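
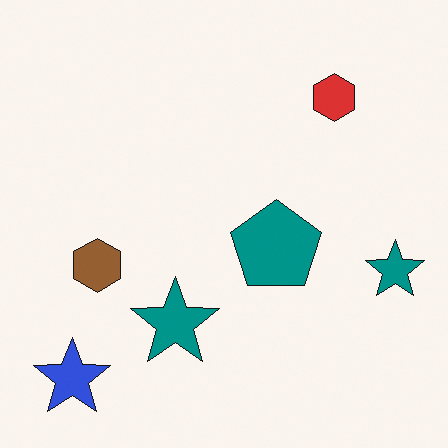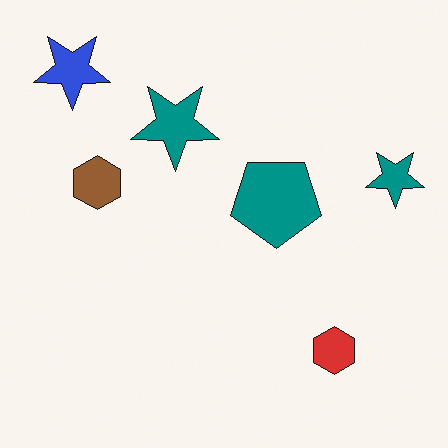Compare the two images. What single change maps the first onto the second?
The second image is the first flipped vertically (top ↔ bottom).

The blue star is in the bottom-left of the first image and the top-left of the second — shapes on opposite sides of the horizontal midline have swapped in a mirror flip.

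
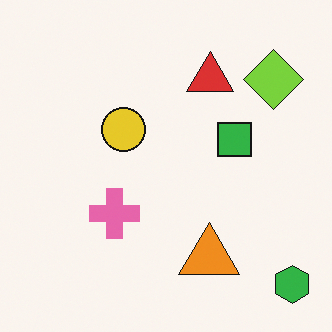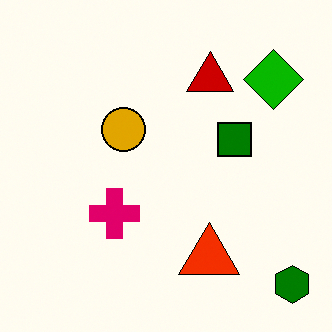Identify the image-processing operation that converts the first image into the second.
The second image is the first boosted in contrast.

Tones are pushed away from mid-grey across the whole image — a global contrast change.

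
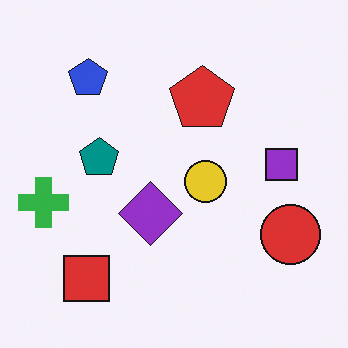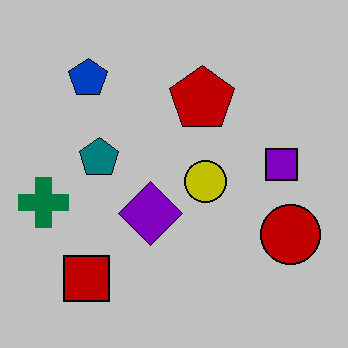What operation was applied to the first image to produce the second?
The second image is the first heavily posterized to just a handful of flat colors.

Each flat color has snapped to a coarser quantized level — most visibly, the near-white background has dropped to a flat grey.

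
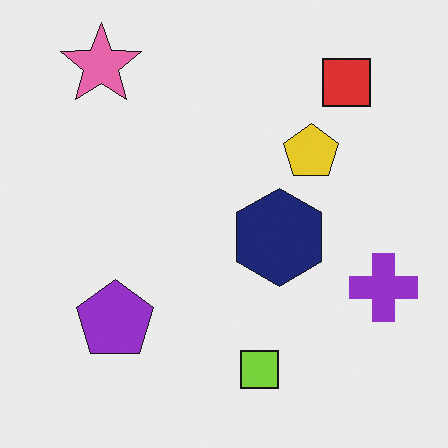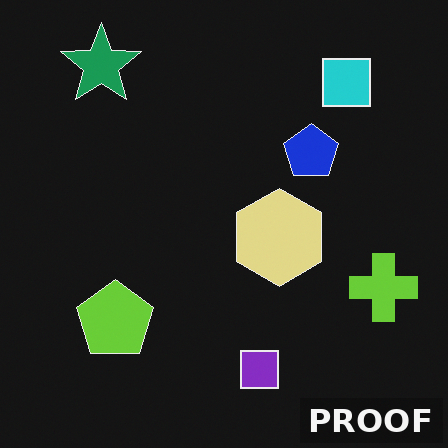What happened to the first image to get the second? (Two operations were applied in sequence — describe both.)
The image was color-inverted (negative), then watermarked with the text "PROOF" in the lower-right corner.

The light background has become dark and every shape's color is its complement — a photographic negative. A dark label reading "PROOF" appears in the lower-right corner.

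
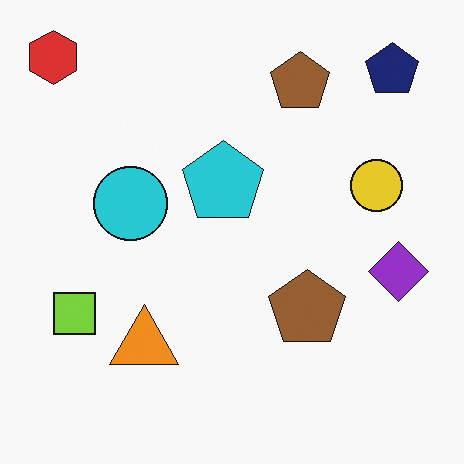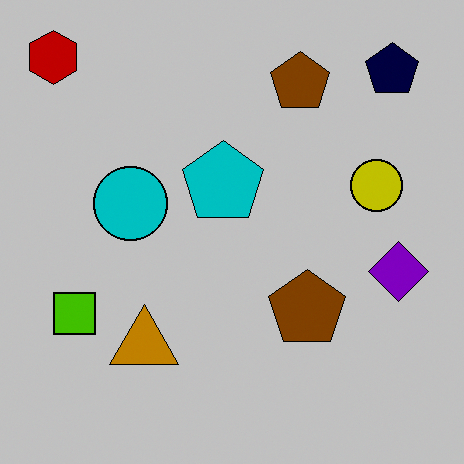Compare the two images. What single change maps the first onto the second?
Heavily posterized to just a handful of flat colors.

Each flat color has snapped to a coarser quantized level — most visibly, the near-white background has dropped to a flat grey.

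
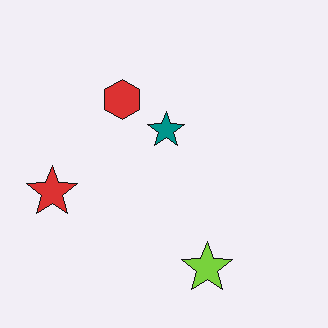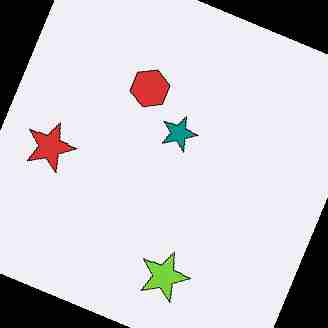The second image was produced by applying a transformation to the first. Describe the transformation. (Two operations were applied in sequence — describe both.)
It was rotated clockwise by a clearly visible amount, then degraded with heavy JPEG compression.

Every shape is tilted by the same angle and the image corners show triangular fill wedges — a whole-image rotation by a non-right angle. Blocky 8×8 compression artifacts appear around shape edges and the flat background shows ringing — characteristic JPEG degradation.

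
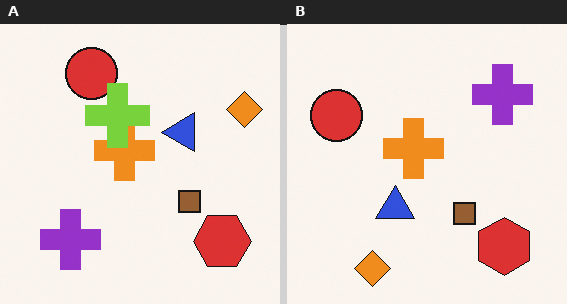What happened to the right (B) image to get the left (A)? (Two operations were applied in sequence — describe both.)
The left (A) image is the right (B) transposed (reflected across the top-left ↔ bottom-right diagonal), then overlaid with an additional lime cross.

Shapes have swapped their row and column positions — what was in the top-right is now in the bottom-left — a diagonal reflection. A lime cross appears in the left (A) image that is absent from the right (B).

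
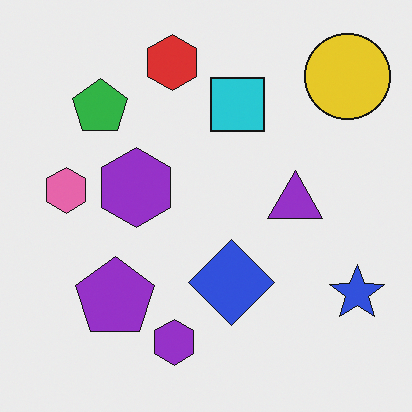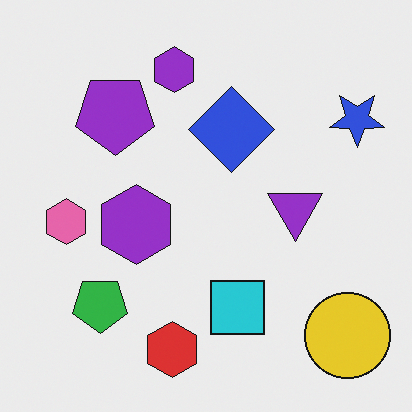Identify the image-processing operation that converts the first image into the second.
Flipped vertically (top ↔ bottom).

The red hexagon is in the top of the first image and the bottom of the second — shapes on opposite sides of the horizontal midline have swapped in a mirror flip.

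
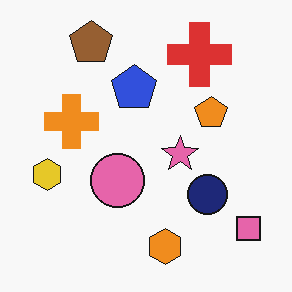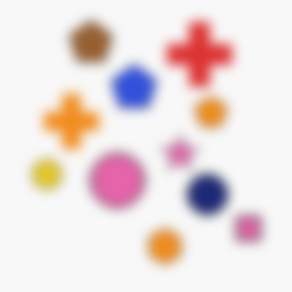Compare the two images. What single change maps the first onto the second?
The transformation is: heavily blurred.

Shape edges and outlines are uniformly softened across the whole image.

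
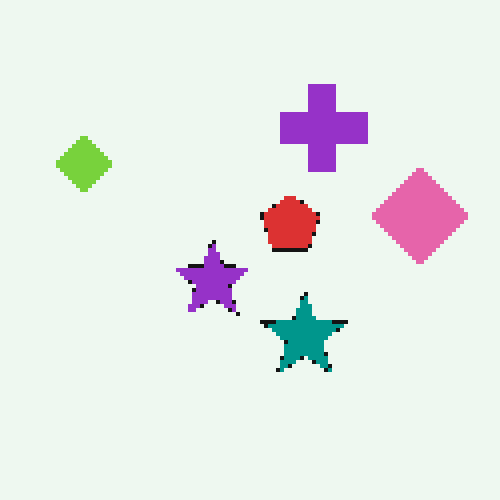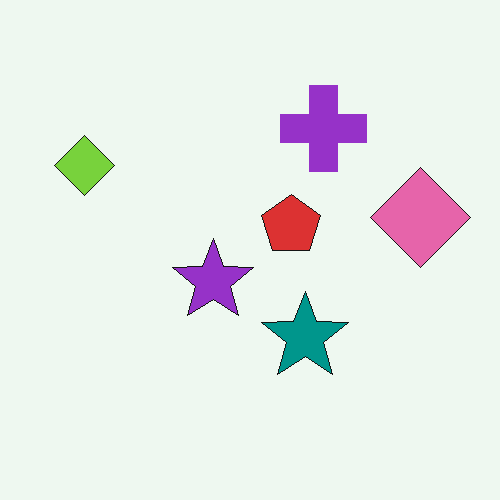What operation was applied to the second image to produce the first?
The image was lightly pixelated (a mild mosaic effect).

Shapes are reduced to large square blocks; fine edges and outlines are lost — a downscale-then-upscale (mosaic) effect.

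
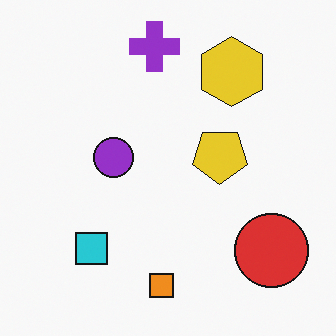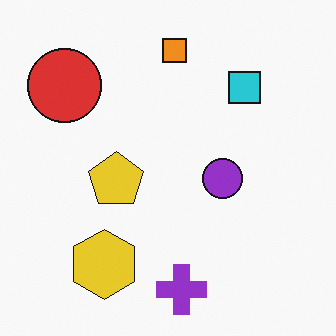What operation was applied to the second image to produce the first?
The transformation is: rotated 180°.

The red circle sits in the top-left of the second image and the bottom-right of the first — consistent with a whole-image 180° rotation.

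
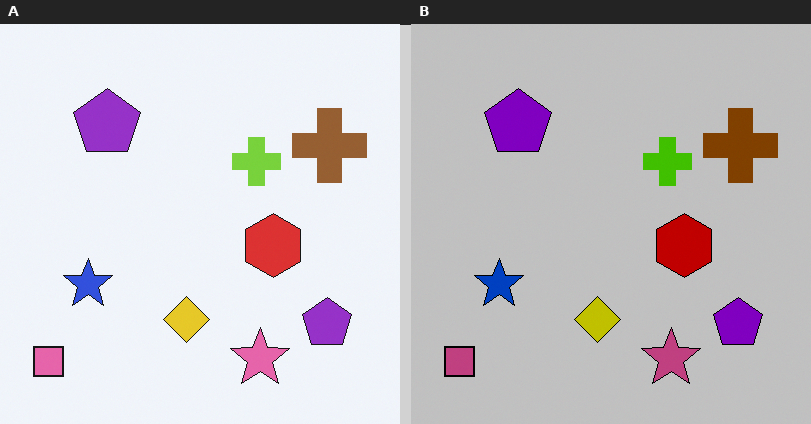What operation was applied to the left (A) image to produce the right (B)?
It was aggressively posterized.

Each flat color has snapped to a coarser quantized level — most visibly, the near-white background has dropped to a flat grey.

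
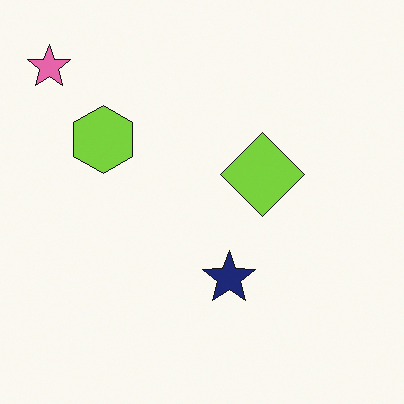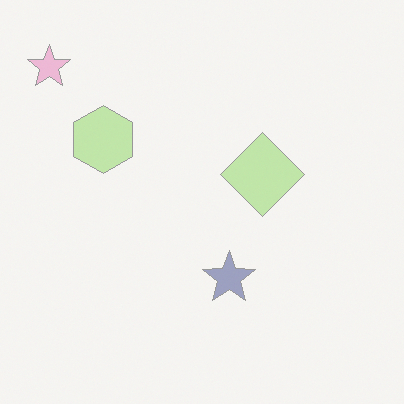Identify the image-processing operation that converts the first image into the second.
It was given much lower contrast.

Tones are pushed toward mid-grey across the whole image — a global contrast change.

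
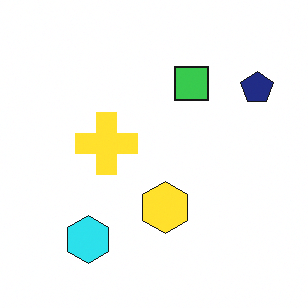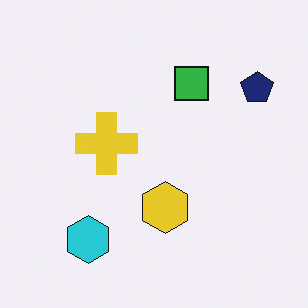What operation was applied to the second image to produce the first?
Slightly brightened.

Every pixel — background and shapes alike — is uniformly brightened.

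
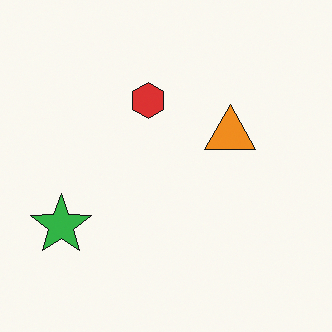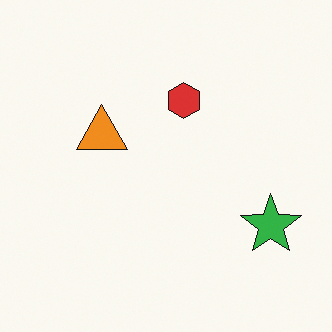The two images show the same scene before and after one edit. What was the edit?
This is the original image flipped horizontally (left ↔ right).

The green star is in the bottom-left of the first image and the bottom-right of the second — shapes on opposite sides of the vertical midline have swapped in a mirror flip.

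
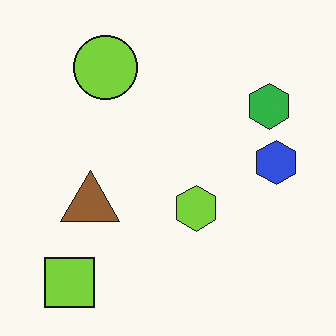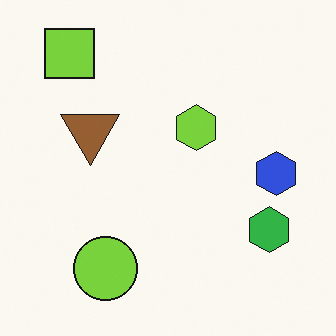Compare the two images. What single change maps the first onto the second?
The second image is the first flipped vertically (top ↔ bottom).

The lime square is in the bottom-left of the first image and the top-left of the second — shapes on opposite sides of the horizontal midline have swapped in a mirror flip.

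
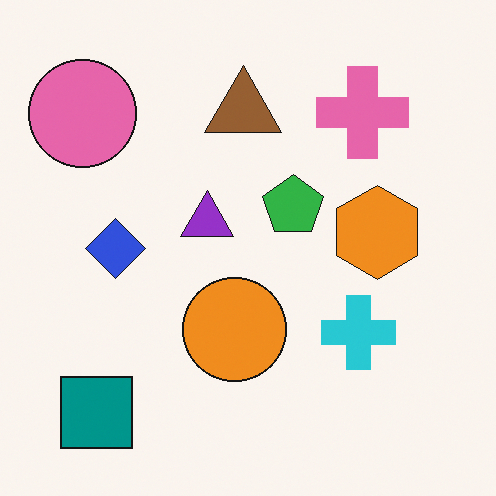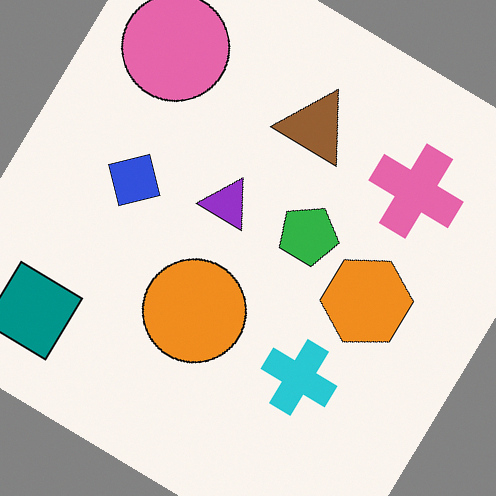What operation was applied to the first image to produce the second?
The transformation is: rotated clockwise by a large amount — several tens of degrees.

Every shape is tilted by the same angle and the image corners show triangular fill wedges — a whole-image rotation by a non-right angle.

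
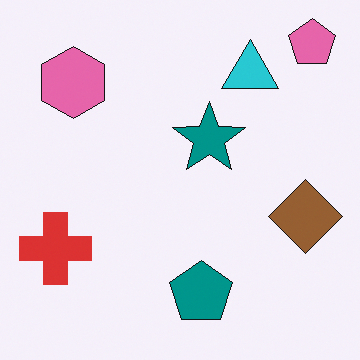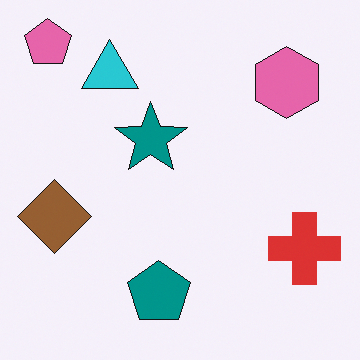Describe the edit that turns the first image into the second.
It was flipped horizontally (left ↔ right).

The pink pentagon is in the top-right of the first image and the top-left of the second — shapes on opposite sides of the vertical midline have swapped in a mirror flip.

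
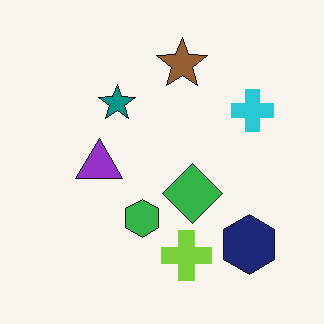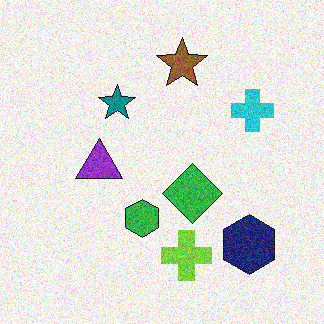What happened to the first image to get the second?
Degraded with moderate additive noise.

Random speckle covers the whole image, including the flat background.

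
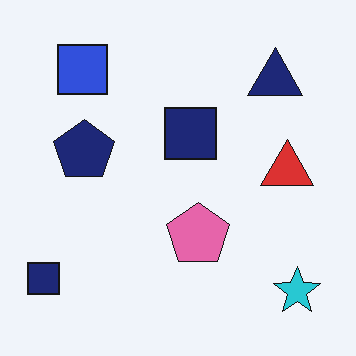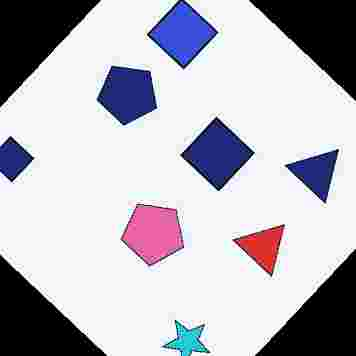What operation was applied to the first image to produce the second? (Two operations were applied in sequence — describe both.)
It was rotated clockwise by a large amount — several tens of degrees, then heavily JPEG-compressed with obvious blocking artifacts.

Every shape is tilted by the same angle and the image corners show triangular fill wedges — a whole-image rotation by a non-right angle. Blocky 8×8 compression artifacts appear around shape edges and the flat background shows ringing — characteristic JPEG degradation.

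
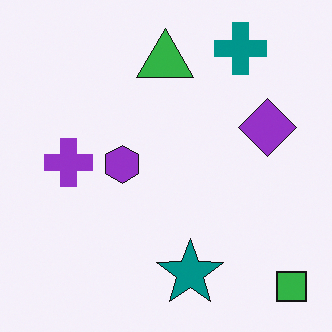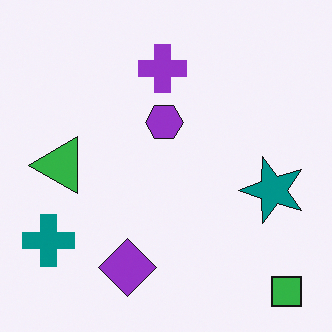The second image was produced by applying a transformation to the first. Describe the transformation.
The image was transposed (reflected across the top-left ↔ bottom-right diagonal).

Shapes have swapped their row and column positions — what was in the top-right is now in the bottom-left — a diagonal reflection.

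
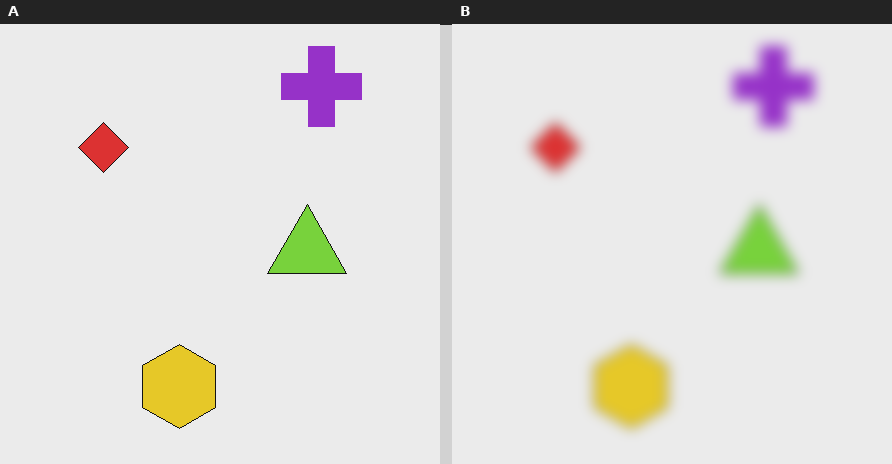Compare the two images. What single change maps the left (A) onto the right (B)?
The right (B) image is the left (A) strongly gaussian-blurred.

Shape edges and outlines are uniformly softened across the whole image.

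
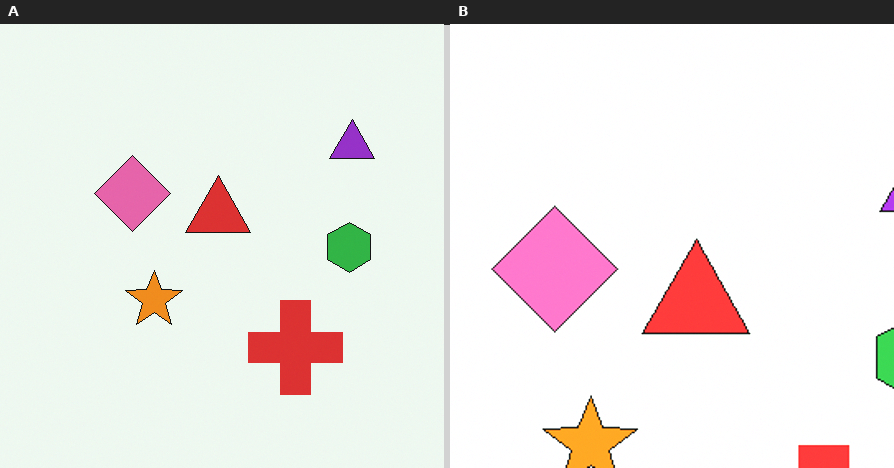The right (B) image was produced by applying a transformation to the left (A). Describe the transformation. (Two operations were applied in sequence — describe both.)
This is the original image cropped tightly and scaled back up, then brightened a little.

The visible shapes are larger and the field of view is narrower; shapes near the original edges may be partly or wholly outside the frame — a crop-and-rescale. Every pixel — background and shapes alike — is uniformly brightened.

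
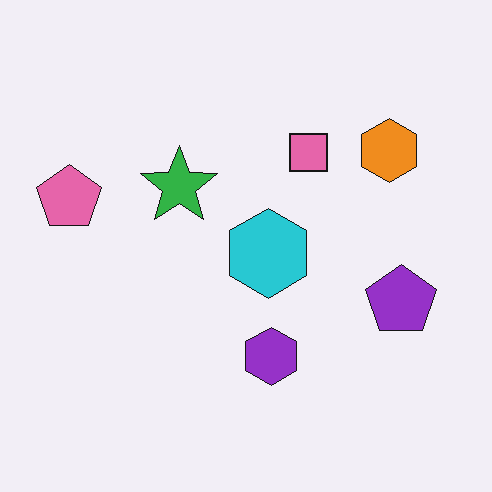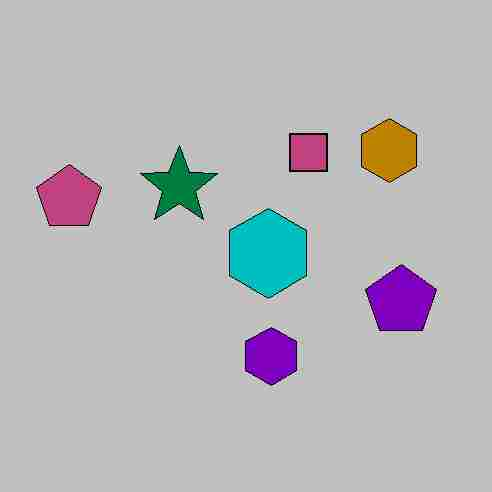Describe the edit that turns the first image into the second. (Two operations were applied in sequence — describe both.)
Aggressively posterized, then degraded with heavy JPEG compression.

Each flat color has snapped to a coarser quantized level — most visibly, the near-white background has dropped to a flat grey. Blocky 8×8 compression artifacts appear around shape edges and the flat background shows ringing — characteristic JPEG degradation.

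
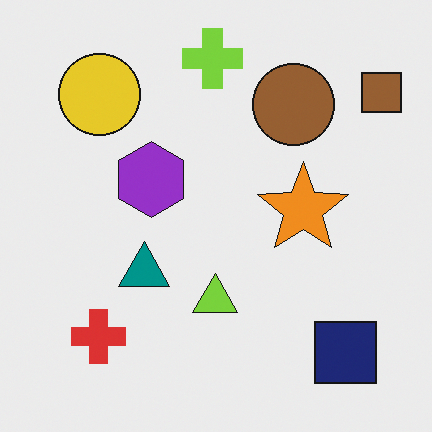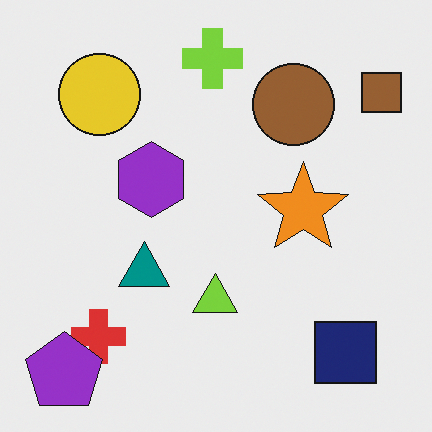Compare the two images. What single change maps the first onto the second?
The image was overlaid with an additional purple pentagon.

A purple pentagon appears in the second image that is absent from the first.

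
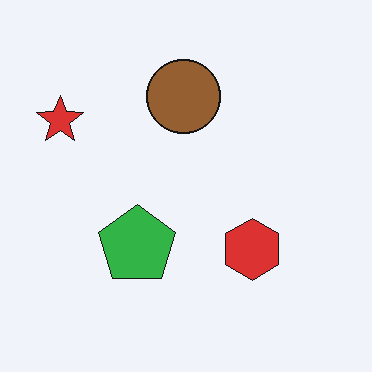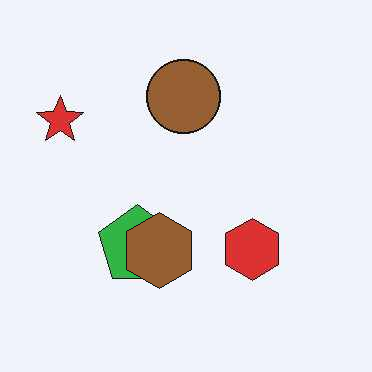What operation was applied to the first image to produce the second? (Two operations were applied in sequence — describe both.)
The image was given moderate JPEG compression, then overlaid with an additional brown hexagon.

Blocky 8×8 compression artifacts appear around shape edges and the flat background shows ringing — characteristic JPEG degradation. A brown hexagon appears in the second image that is absent from the first.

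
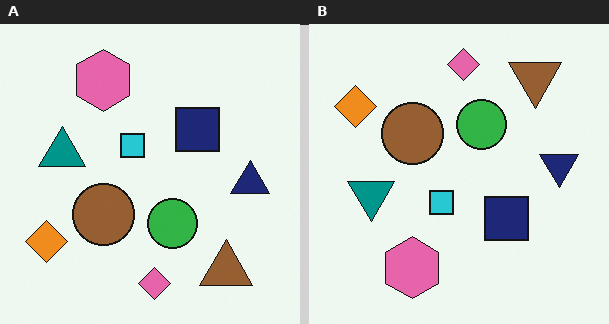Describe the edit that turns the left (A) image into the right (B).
The right (B) image is the left (A) flipped vertically (top ↔ bottom).

The pink diamond is in the bottom of the left (A) image and the top of the right (B) — shapes on opposite sides of the horizontal midline have swapped in a mirror flip.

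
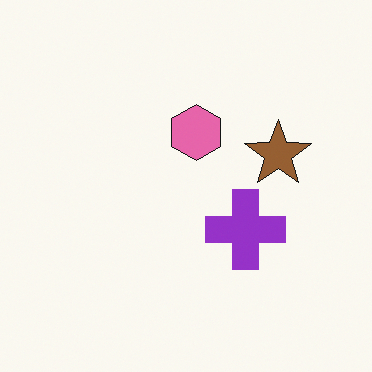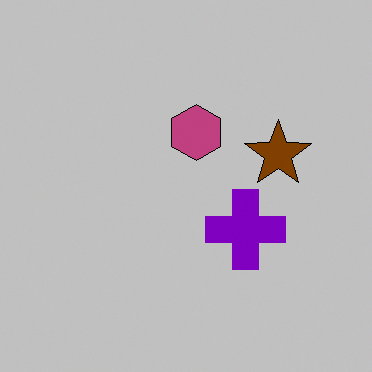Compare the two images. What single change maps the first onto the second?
It was aggressively posterized.

Each flat color has snapped to a coarser quantized level — most visibly, the near-white background has dropped to a flat grey.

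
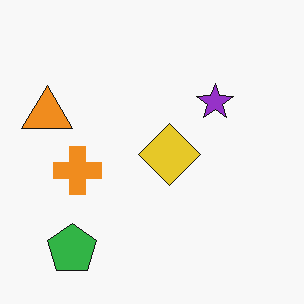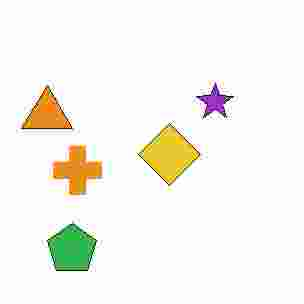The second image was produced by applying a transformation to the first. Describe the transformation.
The second image is the first heavily JPEG-compressed with obvious blocking artifacts.

Blocky 8×8 compression artifacts appear around shape edges and the flat background shows ringing — characteristic JPEG degradation.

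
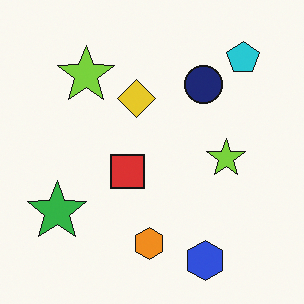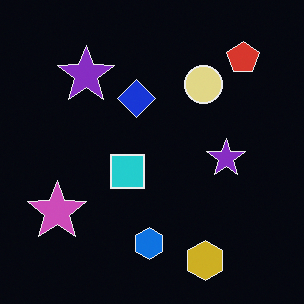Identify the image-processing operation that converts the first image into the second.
It was color-inverted (negative).

The light background has become dark and every shape's color is its complement — a photographic negative.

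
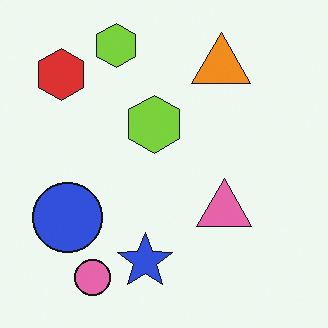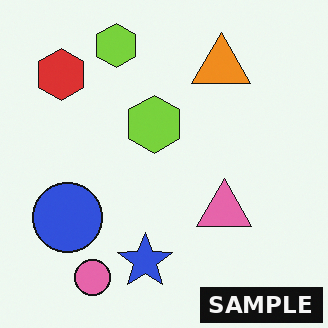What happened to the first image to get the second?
The image was watermarked with the text "SAMPLE" in the lower-right corner.

A dark label reading "SAMPLE" appears in the lower-right corner.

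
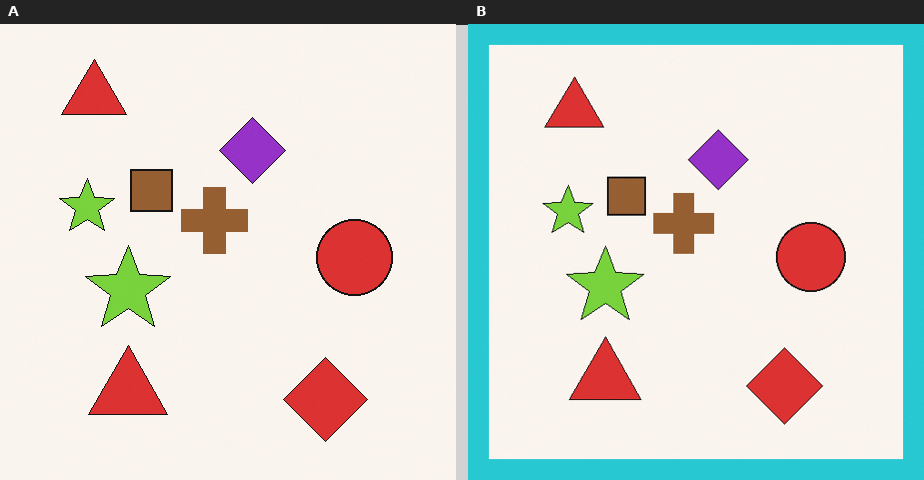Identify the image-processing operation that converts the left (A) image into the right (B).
The transformation is: framed with a cyan border.

A solid cyan frame runs around the edge of the right (B) image, with the content slightly shrunk inside it.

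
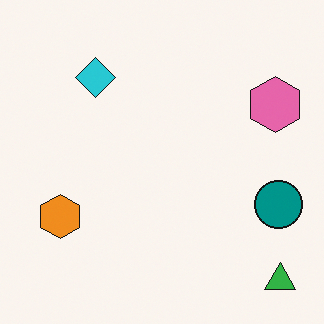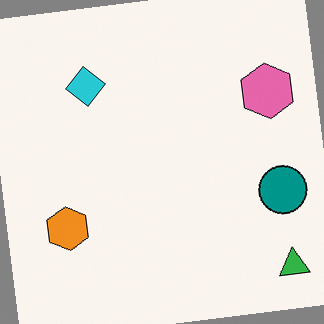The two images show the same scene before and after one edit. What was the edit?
The image was rotated counter-clockwise by a small amount.

Every shape is tilted by the same angle and the image corners show triangular fill wedges — a whole-image rotation by a non-right angle.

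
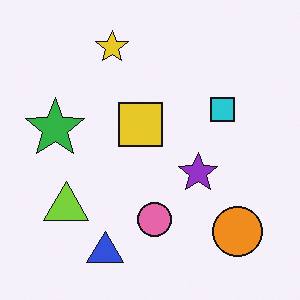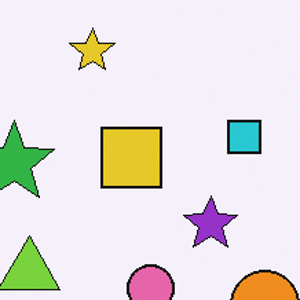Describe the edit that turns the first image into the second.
The image was cropped slightly and scaled back up.

The visible shapes are larger and the field of view is narrower; shapes near the original edges may be partly or wholly outside the frame — a crop-and-rescale.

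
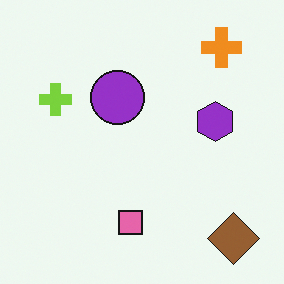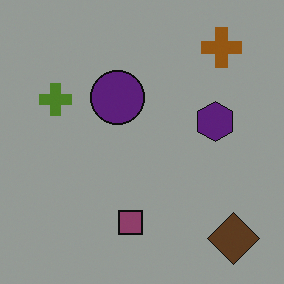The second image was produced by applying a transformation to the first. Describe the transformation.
This is the original image darkened a lot.

Every pixel — background and shapes alike — is uniformly darkened.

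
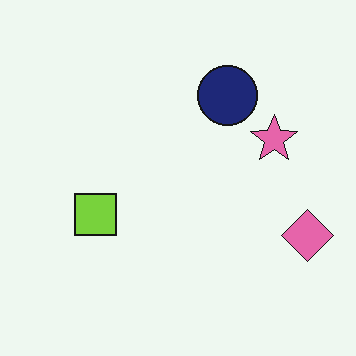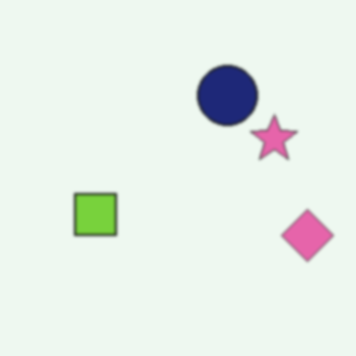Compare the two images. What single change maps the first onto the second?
The transformation is: given a subtle gaussian blur.

Shape edges and outlines are uniformly softened across the whole image.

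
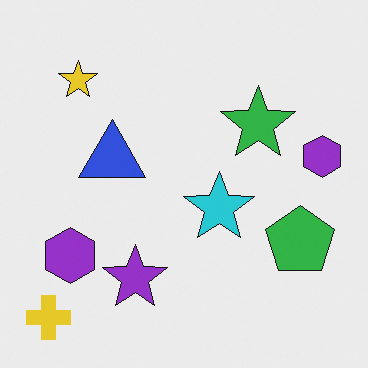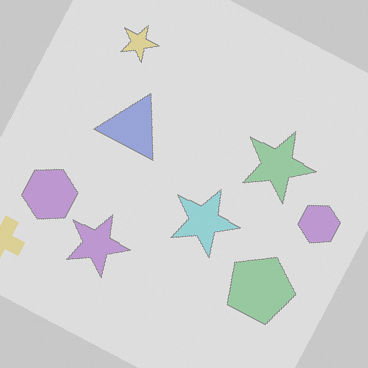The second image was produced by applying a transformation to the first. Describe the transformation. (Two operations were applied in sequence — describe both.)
This is the original image rotated clockwise by a moderate amount, then given much lower contrast.

Every shape is tilted by the same angle and the image corners show triangular fill wedges — a whole-image rotation by a non-right angle. Tones are pushed toward mid-grey across the whole image — a global contrast change.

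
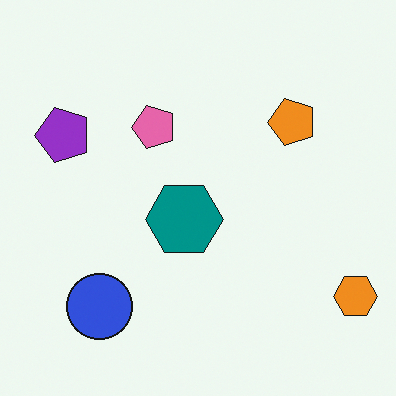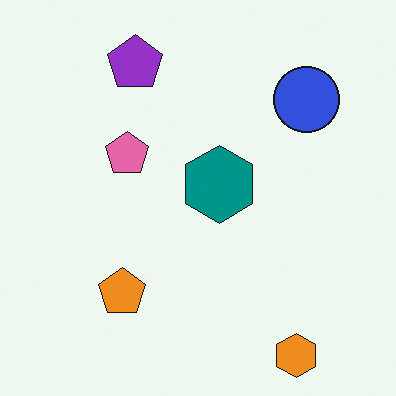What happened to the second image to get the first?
It was transposed (reflected across the top-left ↔ bottom-right diagonal).

Shapes have swapped their row and column positions — what was in the top-right is now in the bottom-left — a diagonal reflection.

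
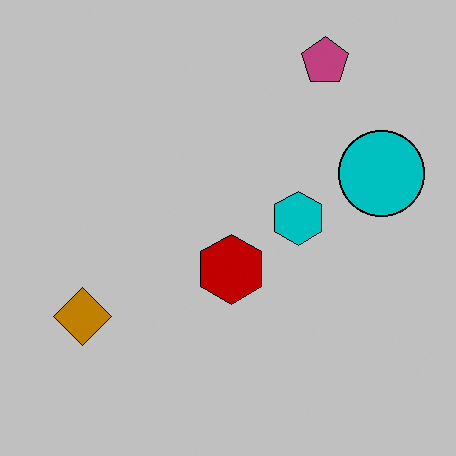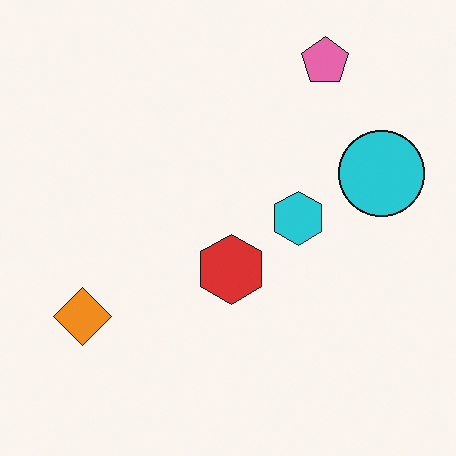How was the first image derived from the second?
This is the original image heavily posterized to just a handful of flat colors.

Each flat color has snapped to a coarser quantized level — most visibly, the near-white background has dropped to a flat grey.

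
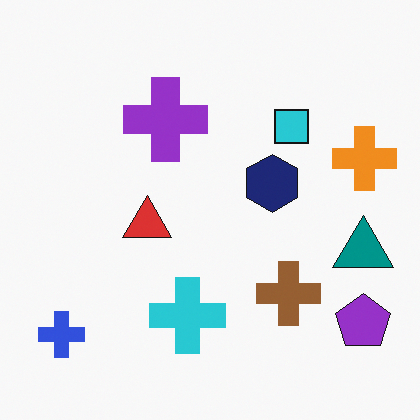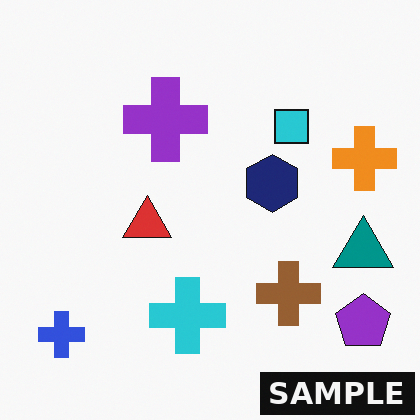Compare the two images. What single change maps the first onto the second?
The image was watermarked with the text "SAMPLE" in the lower-right corner.

A dark label reading "SAMPLE" appears in the lower-right corner.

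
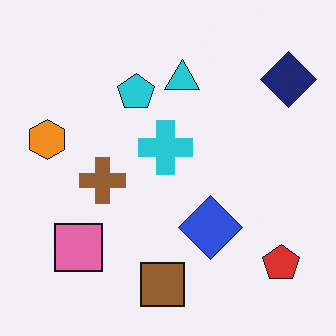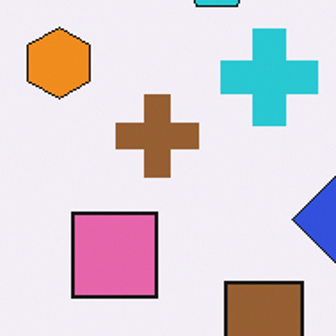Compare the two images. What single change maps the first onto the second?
The transformation is: cropped to a noticeably smaller region and rescaled.

The visible shapes are larger and the field of view is narrower; shapes near the original edges may be partly or wholly outside the frame — a crop-and-rescale.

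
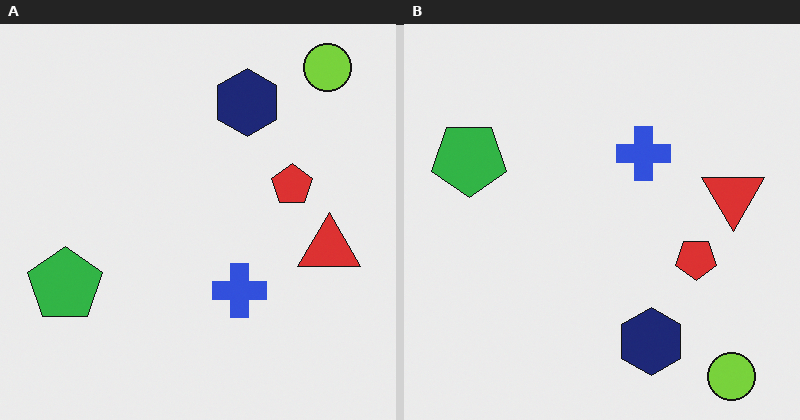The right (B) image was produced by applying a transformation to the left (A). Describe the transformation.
Flipped vertically (top ↔ bottom).

The lime circle is in the top-right of the left (A) image and the bottom-right of the right (B) — shapes on opposite sides of the horizontal midline have swapped in a mirror flip.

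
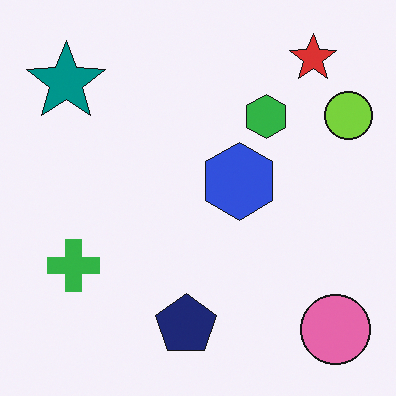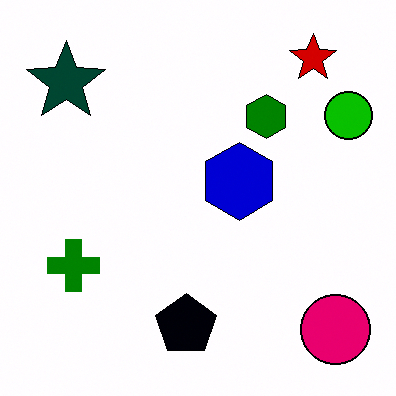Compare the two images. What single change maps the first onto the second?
The image was boosted in contrast.

Tones are pushed away from mid-grey across the whole image — a global contrast change.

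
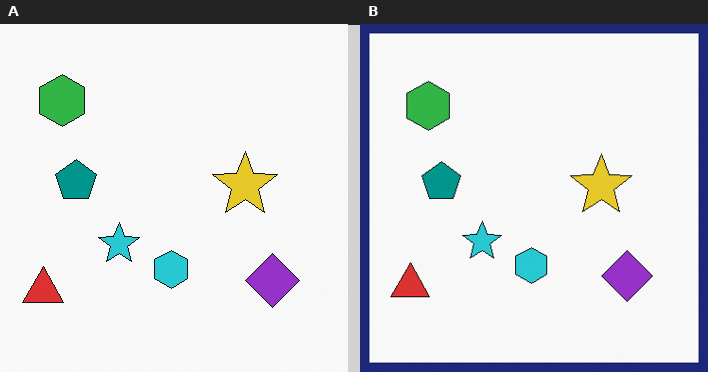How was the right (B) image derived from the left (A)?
The right (B) image is the left (A) framed with a navy border.

A solid navy frame runs around the edge of the right (B) image, with the content slightly shrunk inside it.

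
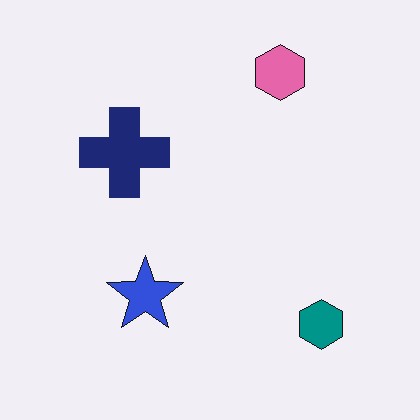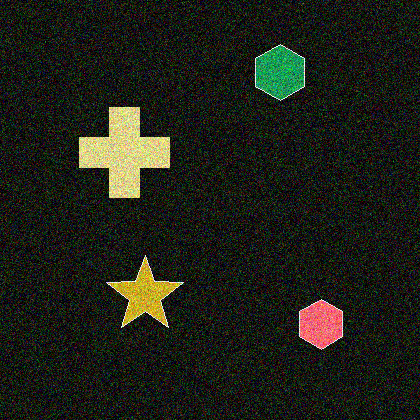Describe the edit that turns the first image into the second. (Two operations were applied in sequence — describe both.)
The image was degraded with a thick layer of grain, then color-inverted (negative).

Random speckle covers the whole image, including the flat background. The light background has become dark and every shape's color is its complement — a photographic negative.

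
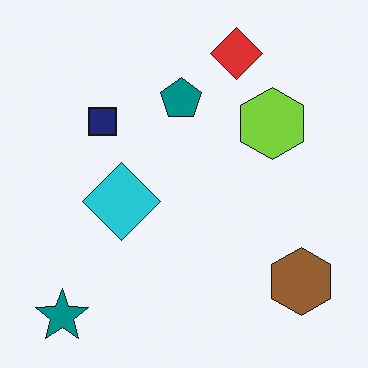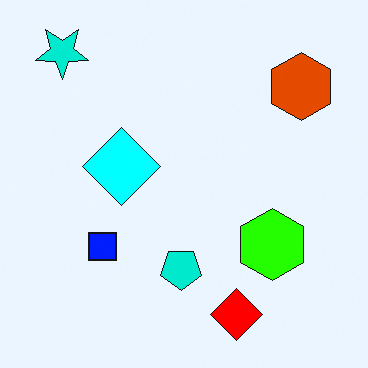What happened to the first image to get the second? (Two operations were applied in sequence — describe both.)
The image was flipped vertically (top ↔ bottom), then heavily oversaturated.

The teal star is in the bottom-left of the first image and the top-left of the second — shapes on opposite sides of the horizontal midline have swapped in a mirror flip. All colors are more vivid — a global saturation change.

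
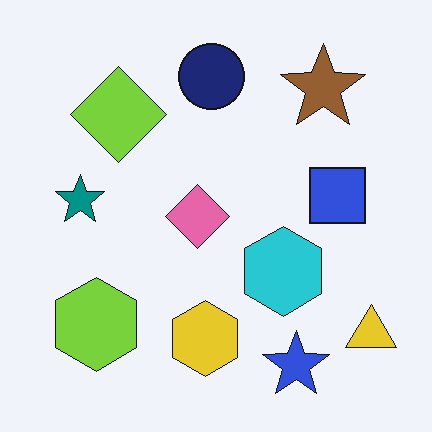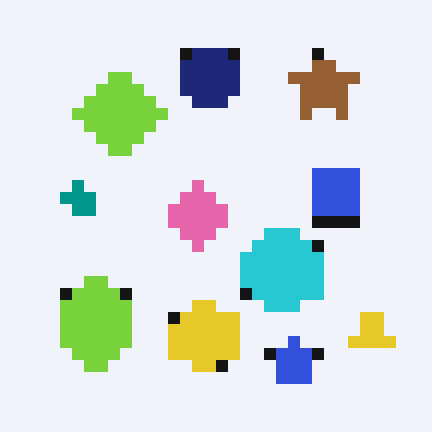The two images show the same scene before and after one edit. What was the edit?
The second image is the first heavily pixelated into large blocks.

Shapes are reduced to large square blocks; fine edges and outlines are lost — a downscale-then-upscale (mosaic) effect.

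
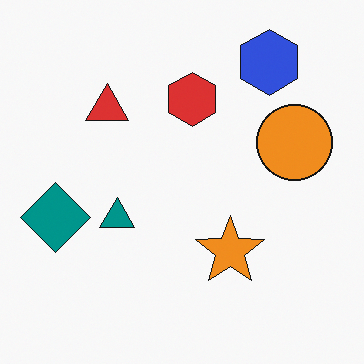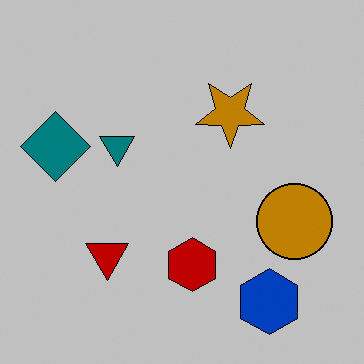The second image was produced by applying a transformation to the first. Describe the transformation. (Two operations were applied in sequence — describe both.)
The transformation is: flipped vertically (top ↔ bottom), then heavily posterized to just a handful of flat colors.

The blue hexagon is in the top-right of the first image and the bottom-right of the second — shapes on opposite sides of the horizontal midline have swapped in a mirror flip. Each flat color has snapped to a coarser quantized level — most visibly, the near-white background has dropped to a flat grey.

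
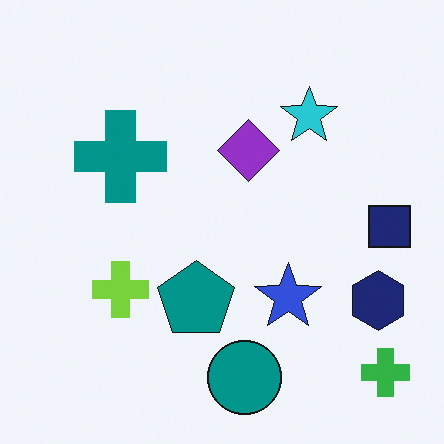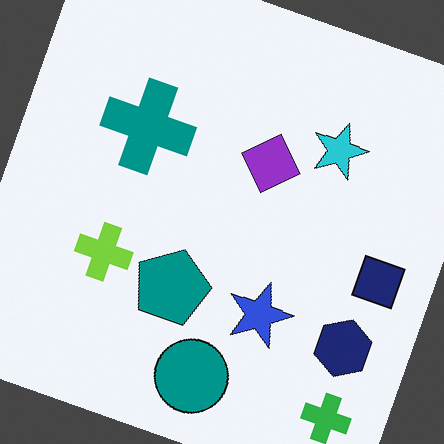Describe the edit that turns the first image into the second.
It was rotated clockwise by a clearly visible amount.

Every shape is tilted by the same angle and the image corners show triangular fill wedges — a whole-image rotation by a non-right angle.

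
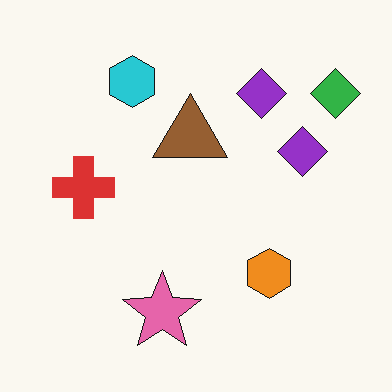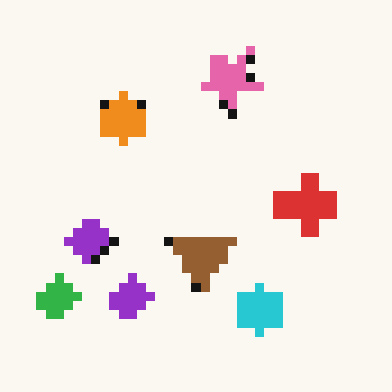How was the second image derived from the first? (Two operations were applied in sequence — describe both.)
It was heavily pixelated into large blocks, then rotated 180°.

Shapes are reduced to large square blocks; fine edges and outlines are lost — a downscale-then-upscale (mosaic) effect. The green diamond sits in the top-right of the first image and the bottom-left of the second — consistent with a whole-image 180° rotation.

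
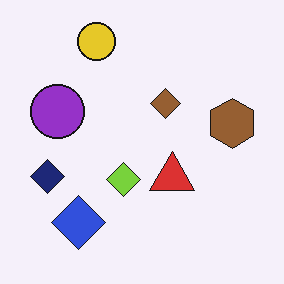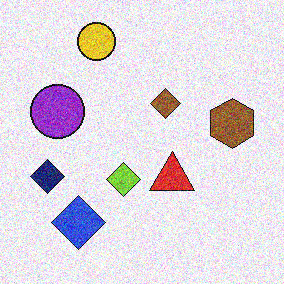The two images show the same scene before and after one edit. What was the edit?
This is the original image degraded with strong gaussian noise.

Random speckle covers the whole image, including the flat background.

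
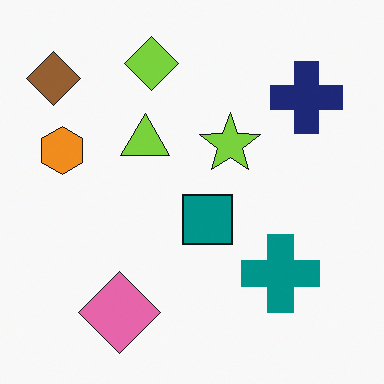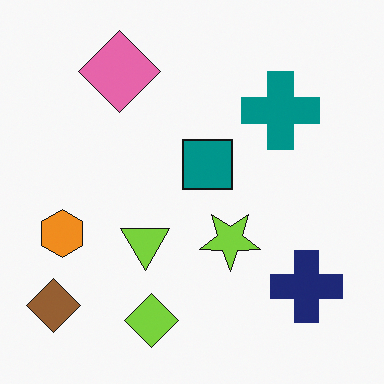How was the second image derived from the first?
The image was flipped vertically (top ↔ bottom).

The lime diamond is in the top of the first image and the bottom of the second — shapes on opposite sides of the horizontal midline have swapped in a mirror flip.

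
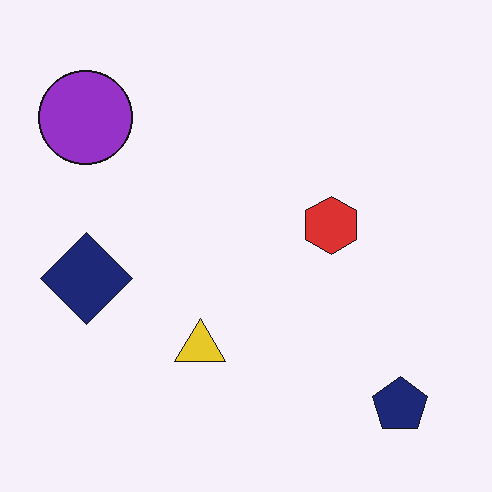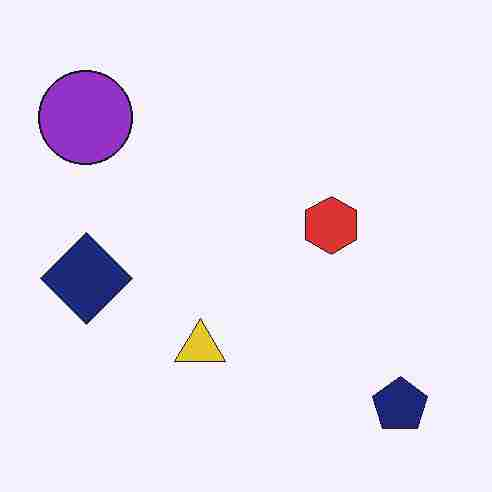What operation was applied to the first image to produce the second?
This is the original image heavily JPEG-compressed with obvious blocking artifacts.

Blocky 8×8 compression artifacts appear around shape edges and the flat background shows ringing — characteristic JPEG degradation.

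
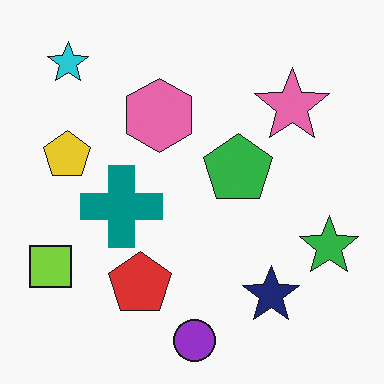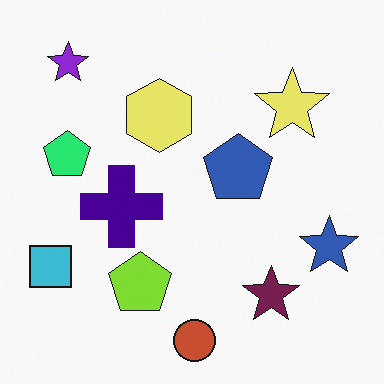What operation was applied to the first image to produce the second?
It was hue-shifted through roughly a third of the color wheel.

Every shape's color has rotated by the same amount around the hue wheel — a uniform hue shift.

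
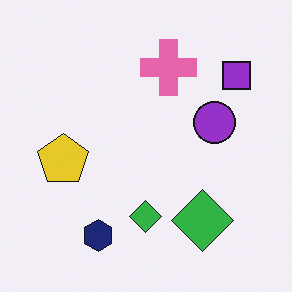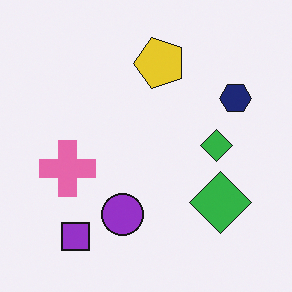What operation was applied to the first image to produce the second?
The second image is the first transposed (reflected across the top-left ↔ bottom-right diagonal).

Shapes have swapped their row and column positions — what was in the top-right is now in the bottom-left — a diagonal reflection.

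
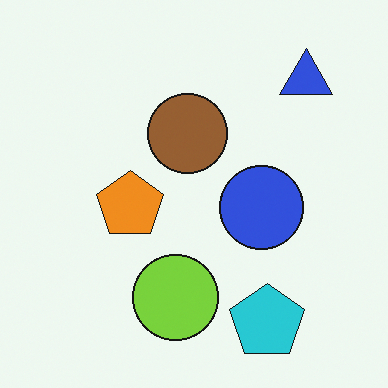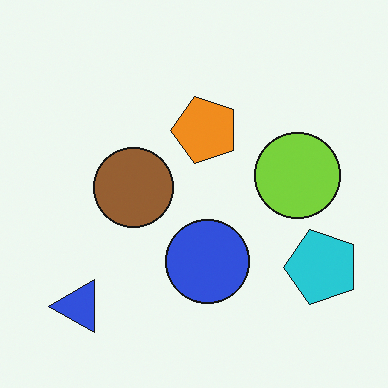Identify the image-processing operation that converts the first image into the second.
The transformation is: transposed (reflected across the top-left ↔ bottom-right diagonal).

Shapes have swapped their row and column positions — what was in the top-right is now in the bottom-left — a diagonal reflection.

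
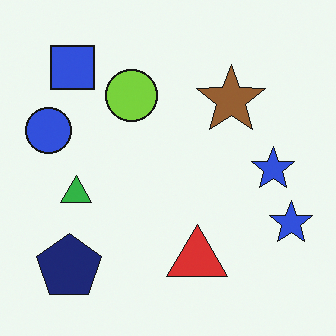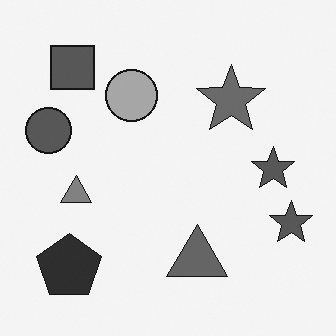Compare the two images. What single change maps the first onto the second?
The image was converted to grayscale.

All color is removed — every shape is now a shade of grey.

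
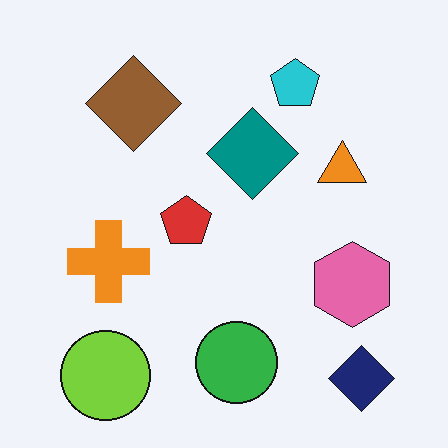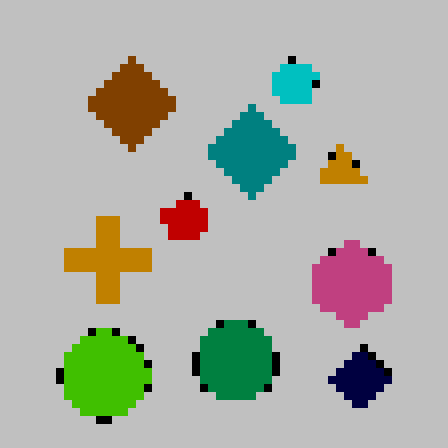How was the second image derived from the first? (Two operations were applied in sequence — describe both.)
The image was aggressively posterized, then moderately pixelated.

Each flat color has snapped to a coarser quantized level — most visibly, the near-white background has dropped to a flat grey. Shapes are reduced to large square blocks; fine edges and outlines are lost — a downscale-then-upscale (mosaic) effect.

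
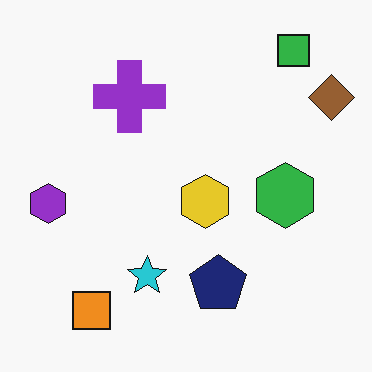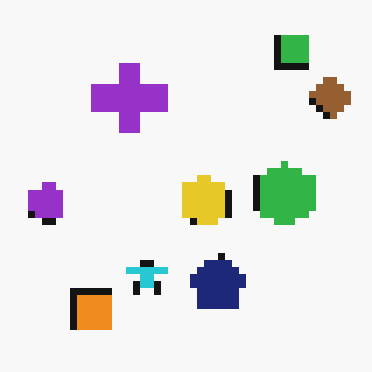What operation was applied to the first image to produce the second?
This is the original image pixelated into visible square blocks.

Shapes are reduced to large square blocks; fine edges and outlines are lost — a downscale-then-upscale (mosaic) effect.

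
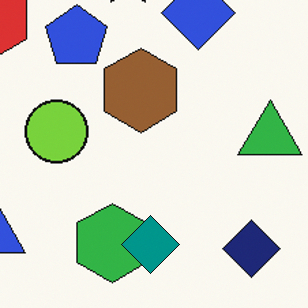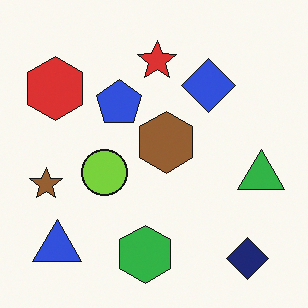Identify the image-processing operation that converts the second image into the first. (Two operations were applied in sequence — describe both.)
This is the original image cropped to a modestly smaller region and rescaled, then overlaid with an additional teal diamond.

The visible shapes are larger and the field of view is narrower; shapes near the original edges may be partly or wholly outside the frame — a crop-and-rescale. A teal diamond appears in the first image that is absent from the second.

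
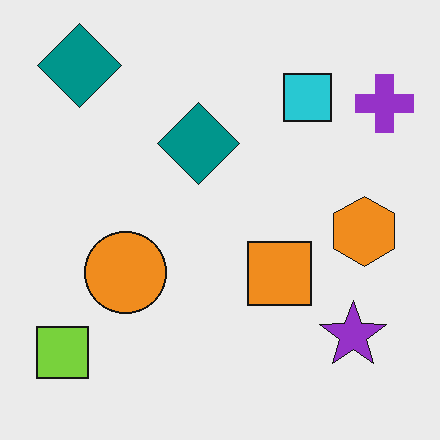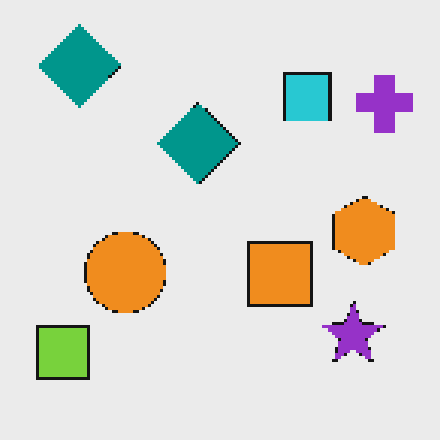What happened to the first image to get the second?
The transformation is: lightly pixelated (a mild mosaic effect).

Shapes are reduced to large square blocks; fine edges and outlines are lost — a downscale-then-upscale (mosaic) effect.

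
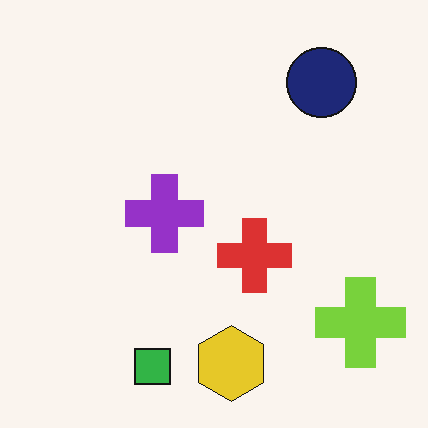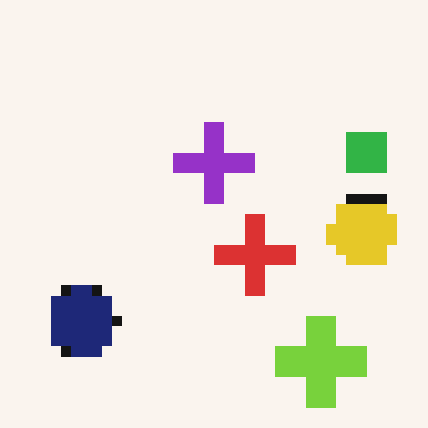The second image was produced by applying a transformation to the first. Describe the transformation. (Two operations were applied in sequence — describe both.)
Coarsely pixelated, then transposed (reflected across the top-left ↔ bottom-right diagonal).

Shapes are reduced to large square blocks; fine edges and outlines are lost — a downscale-then-upscale (mosaic) effect. Shapes have swapped their row and column positions — what was in the top-right is now in the bottom-left — a diagonal reflection.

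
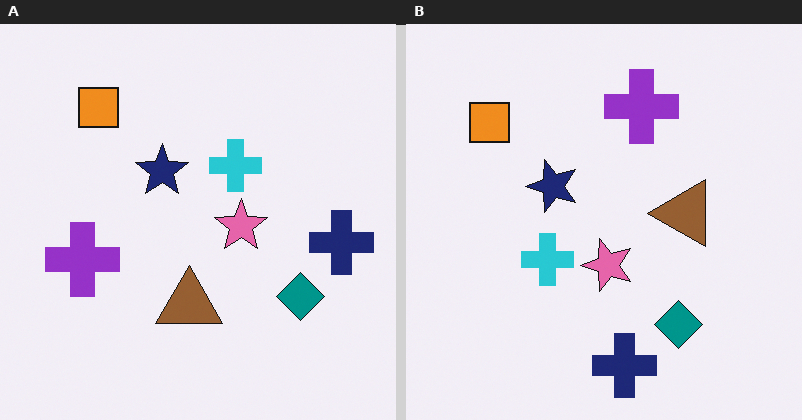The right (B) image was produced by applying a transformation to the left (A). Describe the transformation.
The right (B) image is the left (A) transposed (reflected across the top-left ↔ bottom-right diagonal).

Shapes have swapped their row and column positions — what was in the top-right is now in the bottom-left — a diagonal reflection.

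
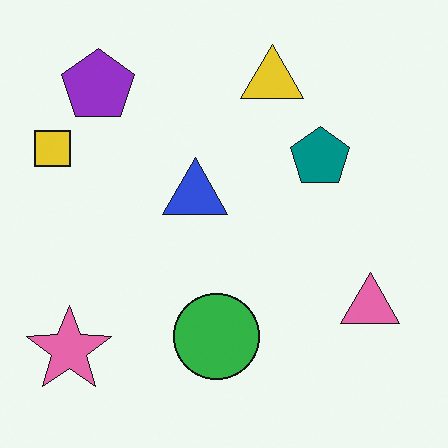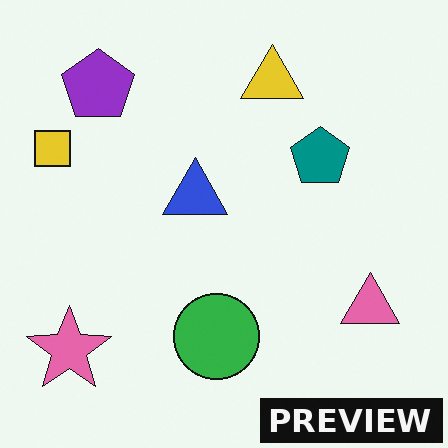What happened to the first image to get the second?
The second image is the first watermarked with the text "PREVIEW" in the lower-right corner.

A dark label reading "PREVIEW" appears in the lower-right corner.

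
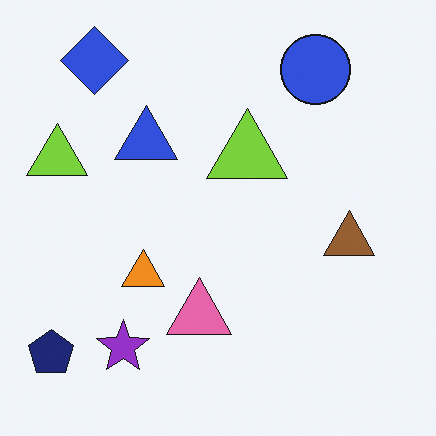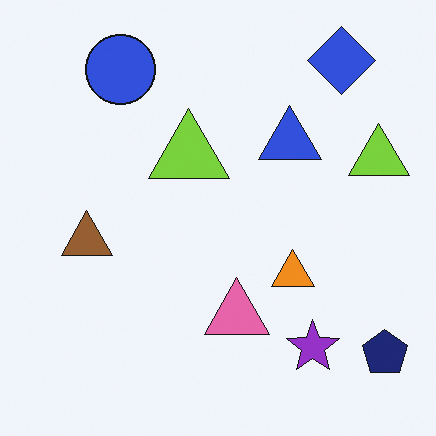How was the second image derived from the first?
Flipped horizontally (left ↔ right).

The navy pentagon is in the bottom-left of the first image and the bottom-right of the second — shapes on opposite sides of the vertical midline have swapped in a mirror flip.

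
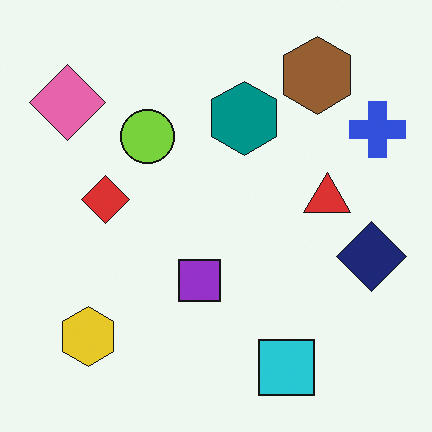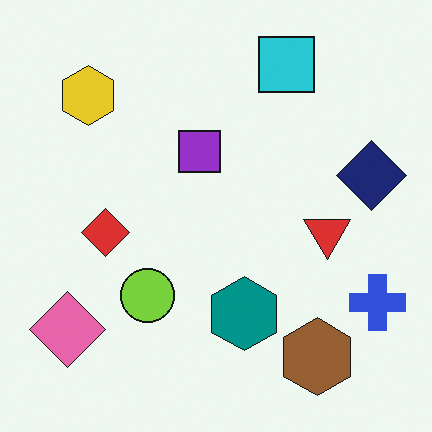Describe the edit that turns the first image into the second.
The image was flipped vertically (top ↔ bottom).

The cyan square is in the bottom of the first image and the top of the second — shapes on opposite sides of the horizontal midline have swapped in a mirror flip.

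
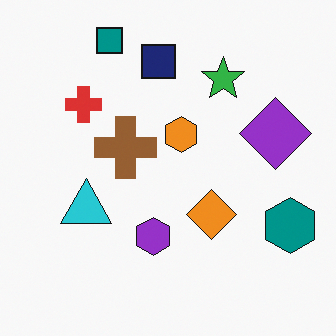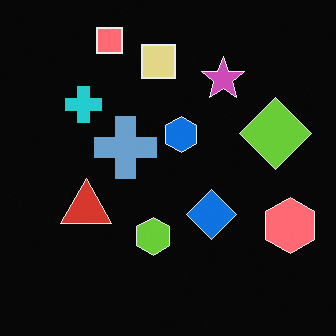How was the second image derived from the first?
This is the original image color-inverted (negative).

The light background has become dark and every shape's color is its complement — a photographic negative.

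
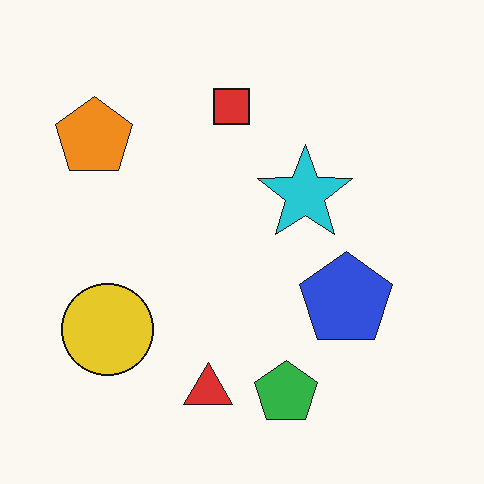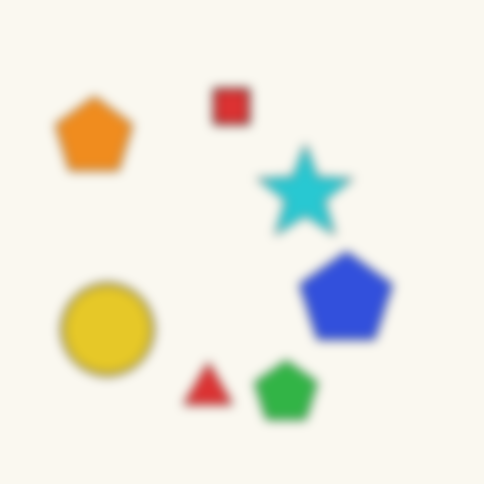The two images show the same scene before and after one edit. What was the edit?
The image was heavily blurred.

Shape edges and outlines are uniformly softened across the whole image.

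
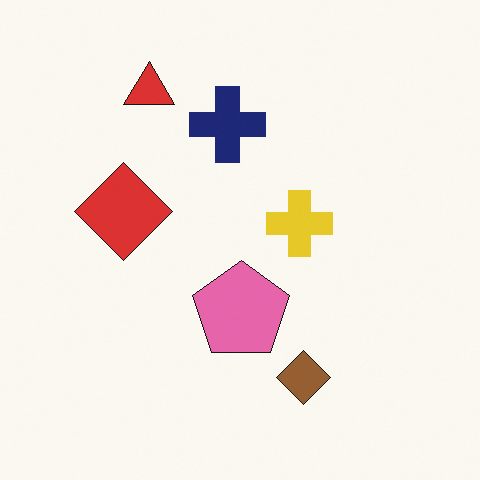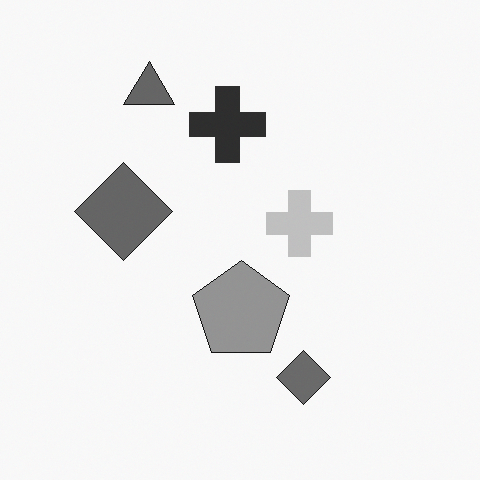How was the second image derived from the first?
This is the original image converted to grayscale.

All color is removed — every shape is now a shade of grey.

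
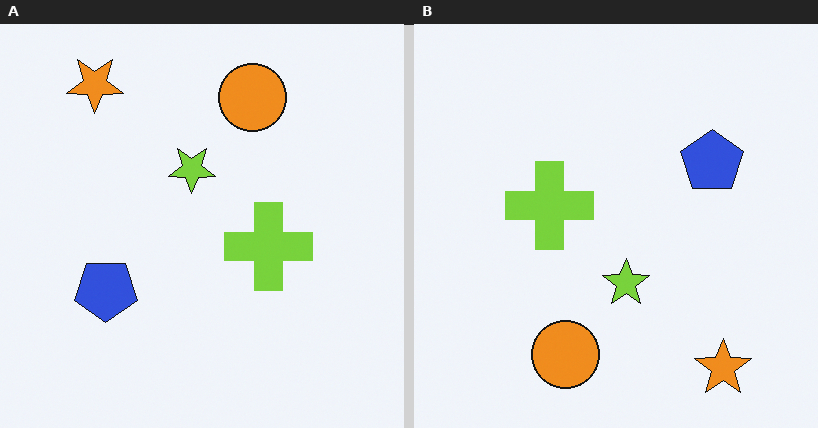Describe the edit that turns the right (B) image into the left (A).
The image was rotated 180°.

The orange star sits in the bottom-right of the right (B) image and the top-left of the left (A) — consistent with a whole-image 180° rotation.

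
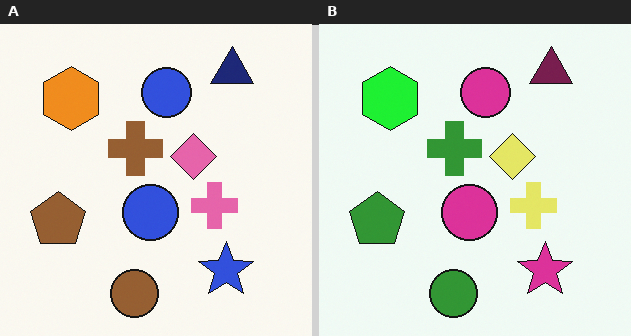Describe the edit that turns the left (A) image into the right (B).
The right (B) image is the left (A) hue-shifted through roughly a third of the color wheel.

Every shape's color has rotated by the same amount around the hue wheel — a uniform hue shift.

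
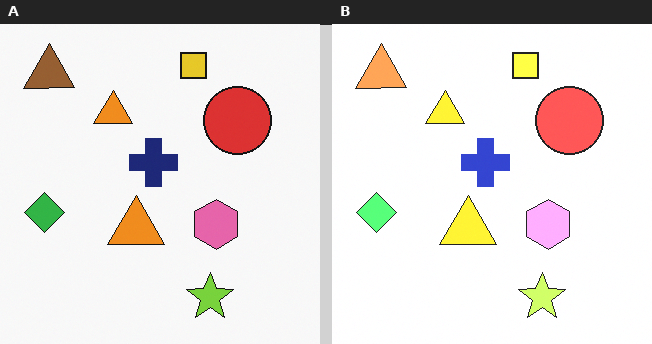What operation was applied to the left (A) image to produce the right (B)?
The image was substantially brightened.

Every pixel — background and shapes alike — is uniformly brightened.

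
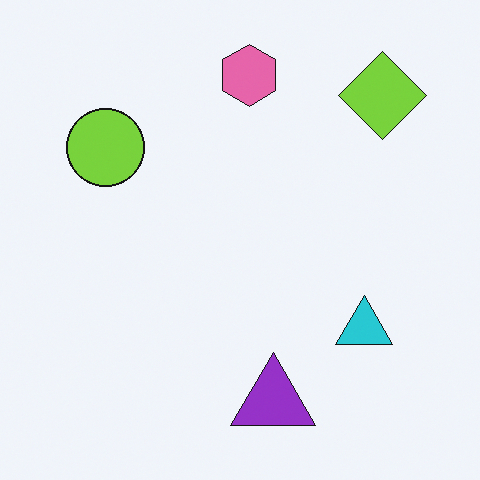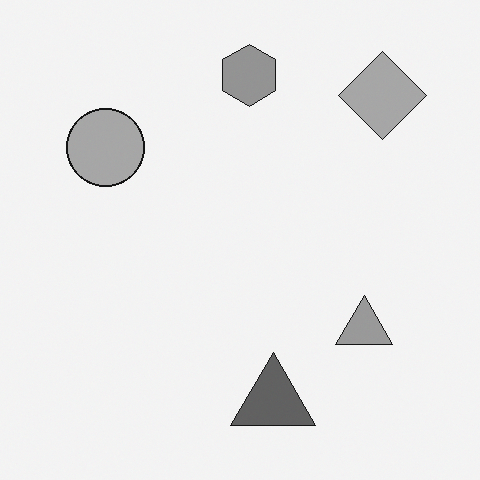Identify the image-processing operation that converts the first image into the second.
Converted to grayscale.

All color is removed — every shape is now a shade of grey.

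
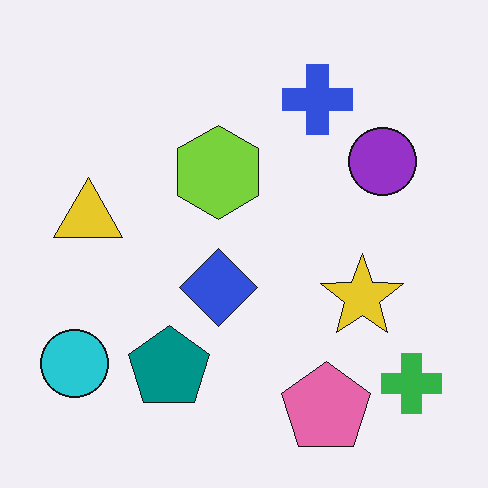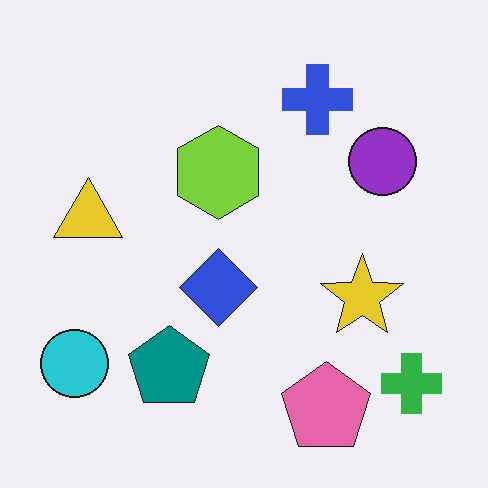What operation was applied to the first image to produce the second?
Given moderate JPEG compression.

Blocky 8×8 compression artifacts appear around shape edges and the flat background shows ringing — characteristic JPEG degradation.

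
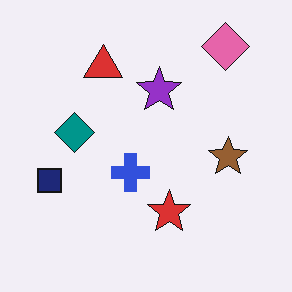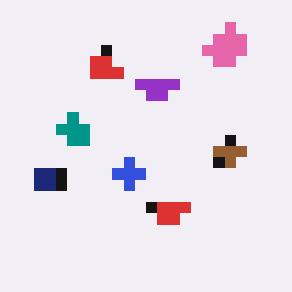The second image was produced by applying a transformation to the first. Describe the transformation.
The image was heavily pixelated into large blocks.

Shapes are reduced to large square blocks; fine edges and outlines are lost — a downscale-then-upscale (mosaic) effect.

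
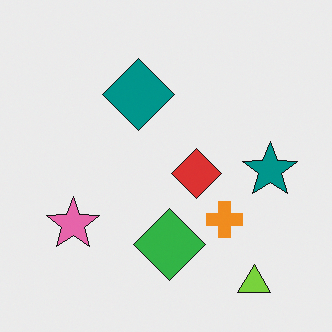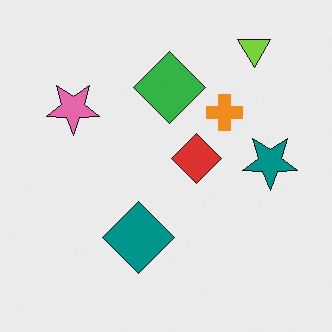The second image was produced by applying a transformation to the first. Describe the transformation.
The transformation is: flipped vertically (top ↔ bottom).

The lime triangle is in the bottom-right of the first image and the top-right of the second — shapes on opposite sides of the horizontal midline have swapped in a mirror flip.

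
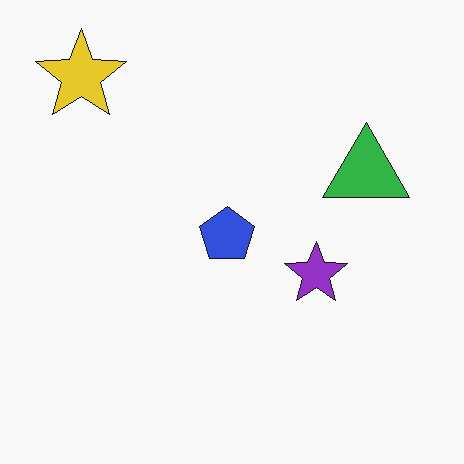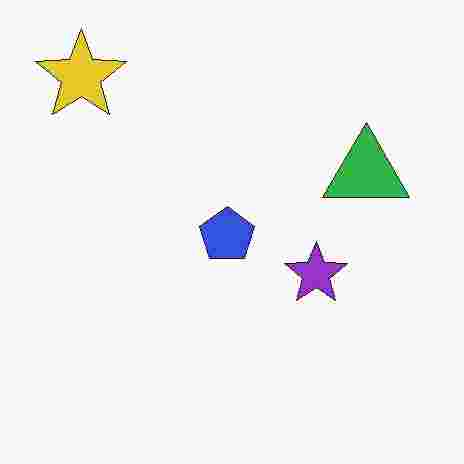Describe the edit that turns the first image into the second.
It was degraded with heavy JPEG compression.

Blocky 8×8 compression artifacts appear around shape edges and the flat background shows ringing — characteristic JPEG degradation.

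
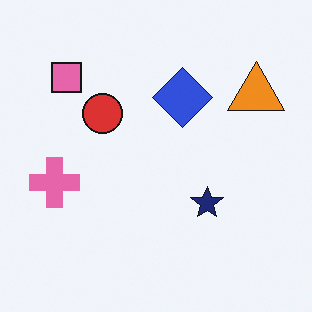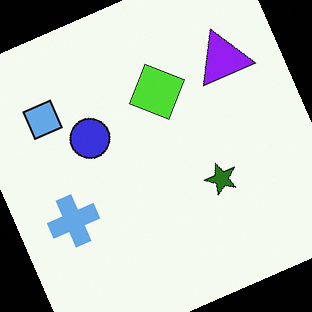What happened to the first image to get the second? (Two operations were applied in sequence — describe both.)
It was rotated counter-clockwise by a clearly visible amount, then hue-shifted by a large amount.

Every shape is tilted by the same angle and the image corners show triangular fill wedges — a whole-image rotation by a non-right angle. Every shape's color has rotated by the same amount around the hue wheel — a uniform hue shift.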